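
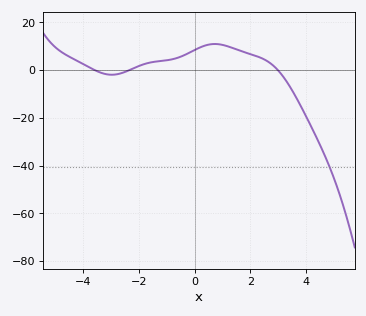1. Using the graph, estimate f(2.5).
4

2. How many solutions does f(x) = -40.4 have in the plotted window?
1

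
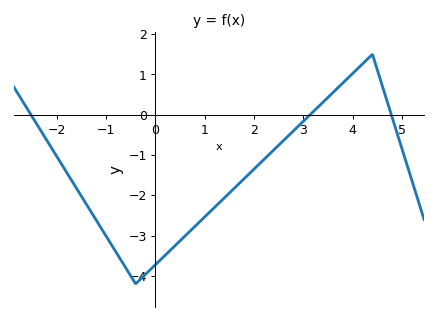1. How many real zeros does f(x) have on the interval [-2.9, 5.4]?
3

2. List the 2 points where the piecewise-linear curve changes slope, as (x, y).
(-0.4, -4.2); (4.4, 1.5)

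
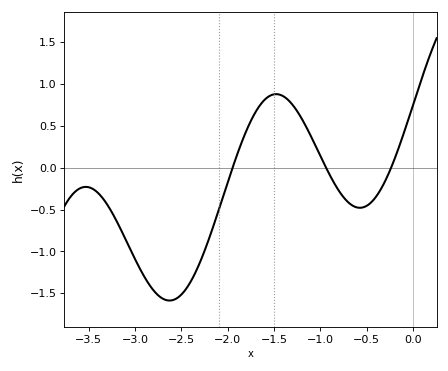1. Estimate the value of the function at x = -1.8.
0.45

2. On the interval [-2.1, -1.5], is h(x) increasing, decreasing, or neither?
increasing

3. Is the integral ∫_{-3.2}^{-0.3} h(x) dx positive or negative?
negative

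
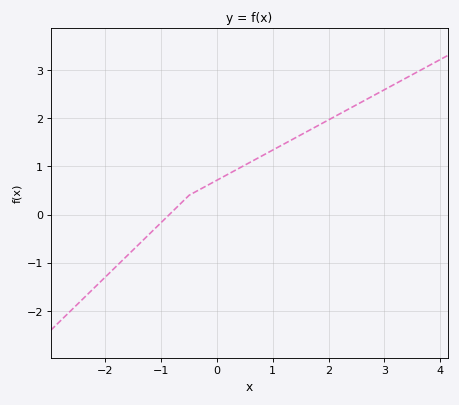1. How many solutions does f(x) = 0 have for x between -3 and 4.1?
1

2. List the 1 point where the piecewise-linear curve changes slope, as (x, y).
(-0.5, 0.4)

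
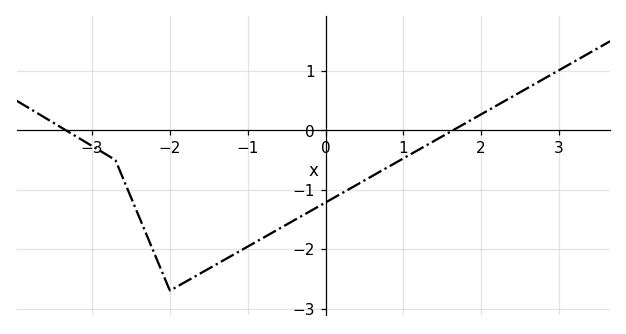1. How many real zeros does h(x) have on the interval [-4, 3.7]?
2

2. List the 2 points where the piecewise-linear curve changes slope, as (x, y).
(-2.7, -0.5); (-2, -2.7)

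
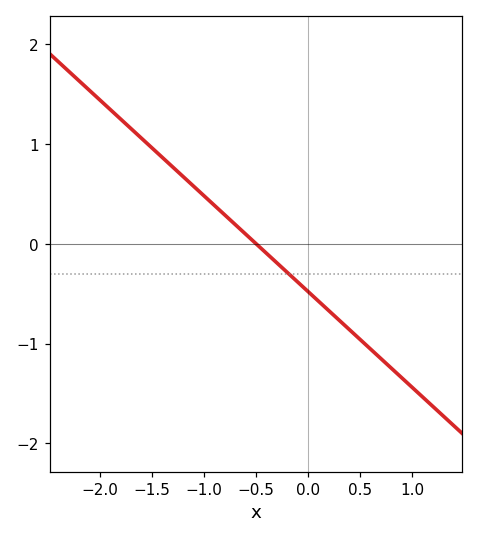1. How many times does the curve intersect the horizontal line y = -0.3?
1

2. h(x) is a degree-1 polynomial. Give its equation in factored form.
y = -0.96(x + 0.5)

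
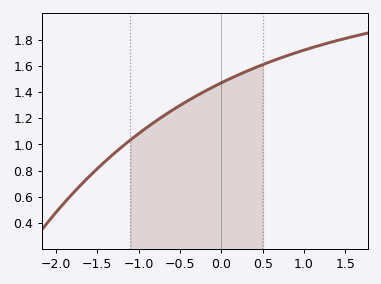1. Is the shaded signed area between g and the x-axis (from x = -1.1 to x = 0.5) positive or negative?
positive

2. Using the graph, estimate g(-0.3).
1.37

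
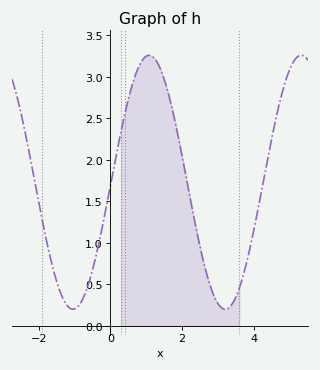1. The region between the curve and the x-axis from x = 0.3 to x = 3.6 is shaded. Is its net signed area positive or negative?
positive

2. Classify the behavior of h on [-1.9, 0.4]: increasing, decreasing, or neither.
neither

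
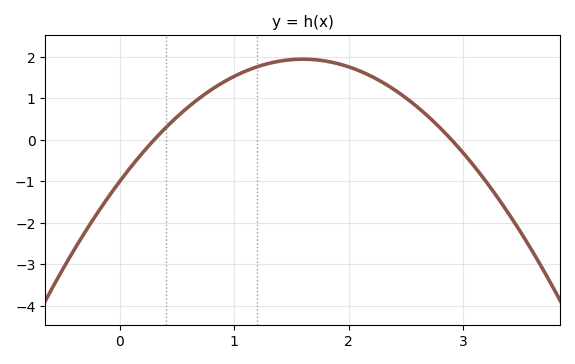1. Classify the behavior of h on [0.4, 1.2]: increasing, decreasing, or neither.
increasing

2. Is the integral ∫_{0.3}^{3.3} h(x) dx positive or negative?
positive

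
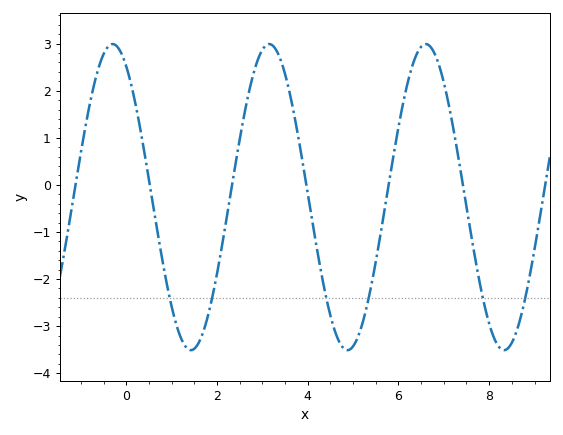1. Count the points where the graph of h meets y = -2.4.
6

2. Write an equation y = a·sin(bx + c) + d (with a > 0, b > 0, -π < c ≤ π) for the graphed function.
y = 3.25sin(1.82x + 2.12) - 0.26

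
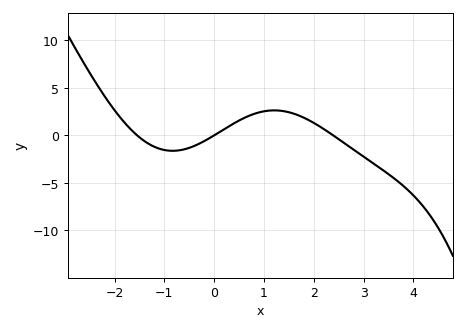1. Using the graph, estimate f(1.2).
2.5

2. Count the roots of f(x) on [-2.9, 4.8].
3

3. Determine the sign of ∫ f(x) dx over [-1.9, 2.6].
positive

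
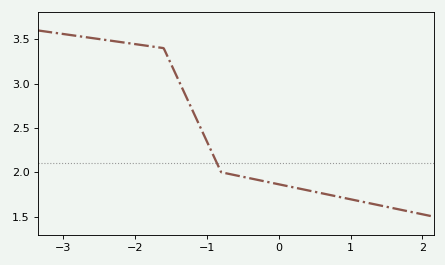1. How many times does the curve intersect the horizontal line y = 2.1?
1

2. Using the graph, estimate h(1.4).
1.63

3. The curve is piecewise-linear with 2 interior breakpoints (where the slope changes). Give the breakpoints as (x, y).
(-1.6, 3.4); (-0.8, 2)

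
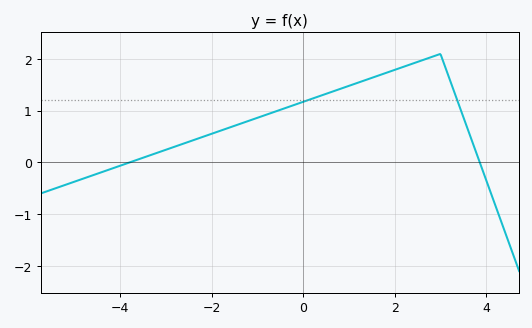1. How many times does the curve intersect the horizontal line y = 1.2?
2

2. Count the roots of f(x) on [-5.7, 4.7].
2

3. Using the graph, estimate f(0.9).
1.45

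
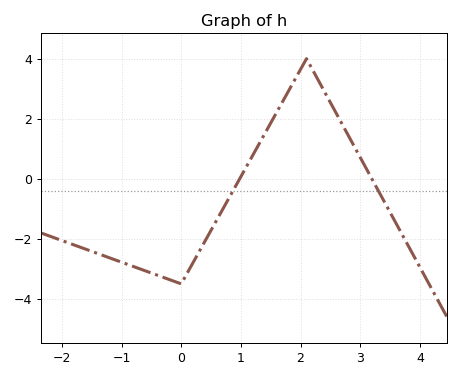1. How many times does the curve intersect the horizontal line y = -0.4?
2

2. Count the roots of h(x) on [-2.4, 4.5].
2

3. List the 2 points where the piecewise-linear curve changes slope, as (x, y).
(0, -3.5); (2.1, 4)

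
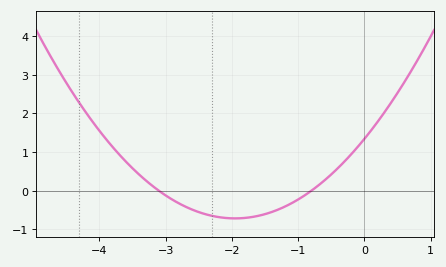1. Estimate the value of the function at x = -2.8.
-0.3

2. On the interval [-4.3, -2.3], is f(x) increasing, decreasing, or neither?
decreasing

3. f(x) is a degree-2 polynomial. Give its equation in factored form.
y = 0.54(x + 3.1)(x + 0.8)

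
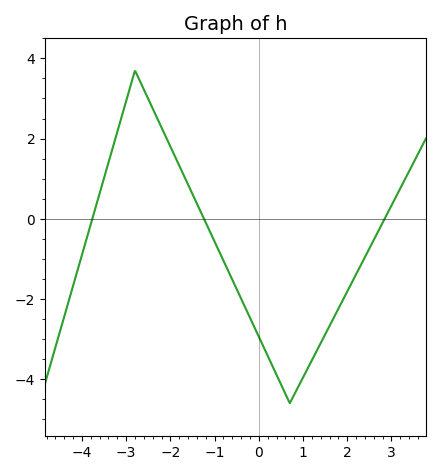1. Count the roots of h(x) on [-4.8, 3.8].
3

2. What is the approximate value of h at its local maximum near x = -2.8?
3.7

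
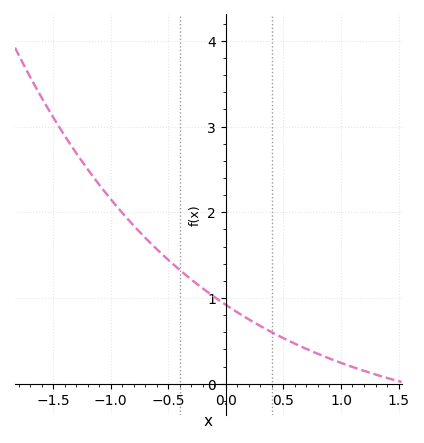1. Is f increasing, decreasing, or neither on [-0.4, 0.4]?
decreasing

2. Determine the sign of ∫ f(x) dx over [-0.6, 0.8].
positive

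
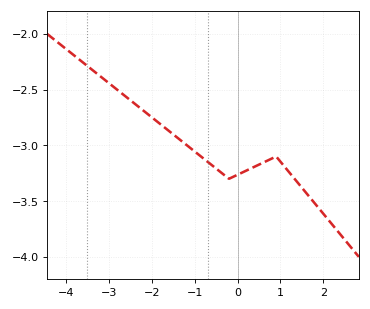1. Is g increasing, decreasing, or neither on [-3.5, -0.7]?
decreasing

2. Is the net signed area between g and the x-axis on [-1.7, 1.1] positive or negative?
negative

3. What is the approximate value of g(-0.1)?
-3.3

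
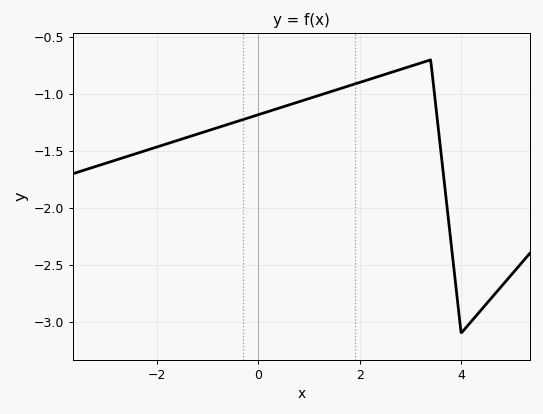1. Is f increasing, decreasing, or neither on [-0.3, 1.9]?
increasing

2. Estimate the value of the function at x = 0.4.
-1.15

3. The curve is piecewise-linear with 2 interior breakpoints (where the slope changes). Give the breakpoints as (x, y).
(3.4, -0.7); (4, -3.1)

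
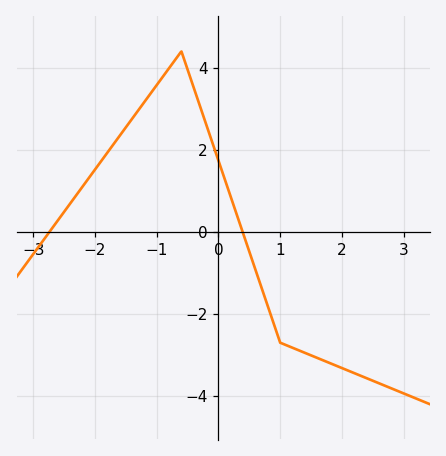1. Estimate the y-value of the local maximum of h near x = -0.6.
4.4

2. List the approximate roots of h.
-2.7, 0.4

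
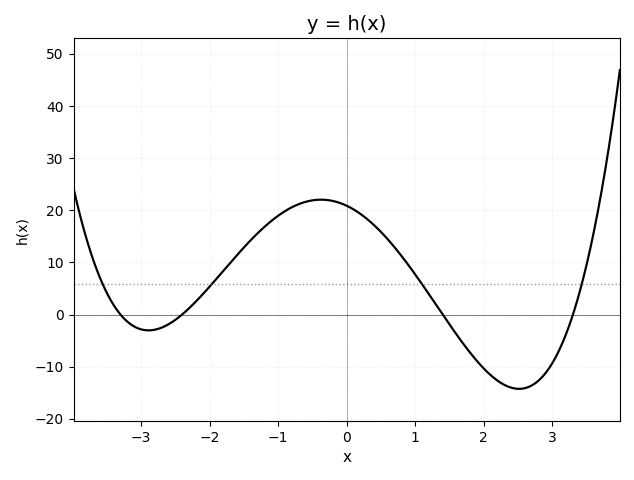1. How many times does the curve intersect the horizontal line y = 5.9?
4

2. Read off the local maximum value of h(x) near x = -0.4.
22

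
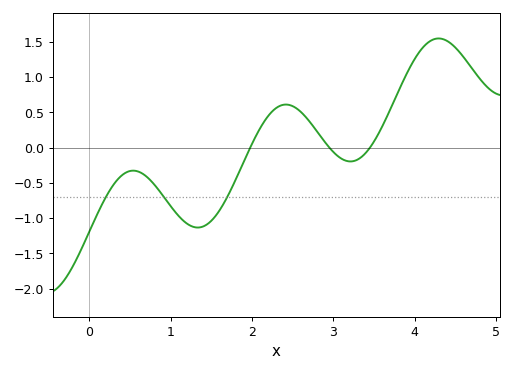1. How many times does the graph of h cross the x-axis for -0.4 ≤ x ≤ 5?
3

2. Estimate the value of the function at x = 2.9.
0.05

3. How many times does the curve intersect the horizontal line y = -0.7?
3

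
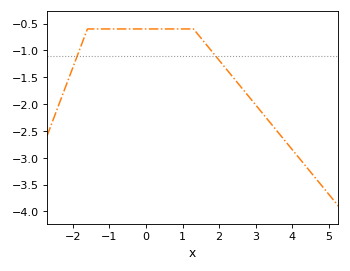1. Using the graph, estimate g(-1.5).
-0.6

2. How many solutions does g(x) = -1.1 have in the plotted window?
2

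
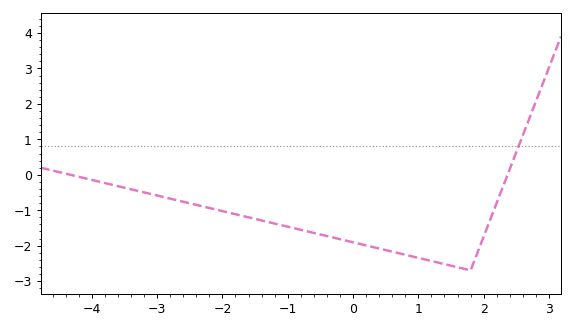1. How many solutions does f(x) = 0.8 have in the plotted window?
1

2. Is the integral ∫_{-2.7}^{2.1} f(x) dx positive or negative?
negative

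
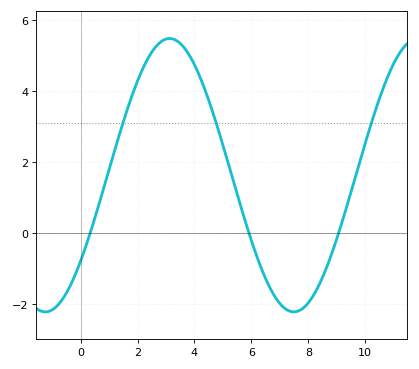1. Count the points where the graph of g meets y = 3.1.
3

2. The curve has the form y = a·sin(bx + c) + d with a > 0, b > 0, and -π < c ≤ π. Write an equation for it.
y = 3.85sin(0.72x - 0.68) + 1.62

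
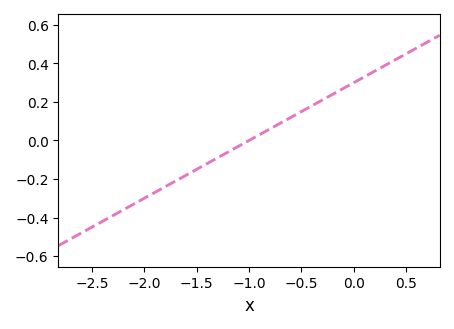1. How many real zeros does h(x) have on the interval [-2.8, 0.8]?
1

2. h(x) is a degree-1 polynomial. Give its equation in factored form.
y = 0.3(x + 1)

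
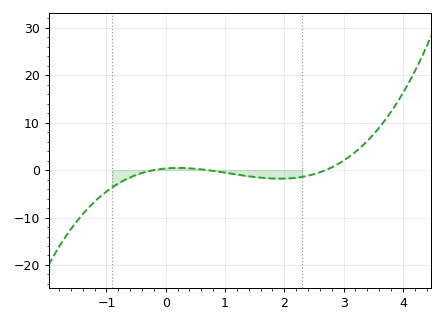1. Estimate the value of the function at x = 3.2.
4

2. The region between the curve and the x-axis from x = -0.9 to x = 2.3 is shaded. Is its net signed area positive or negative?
negative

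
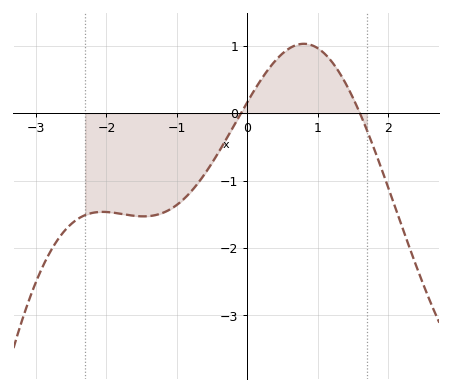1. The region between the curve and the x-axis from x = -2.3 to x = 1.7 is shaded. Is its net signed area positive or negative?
negative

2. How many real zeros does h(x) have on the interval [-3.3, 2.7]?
2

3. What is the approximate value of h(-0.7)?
-1.04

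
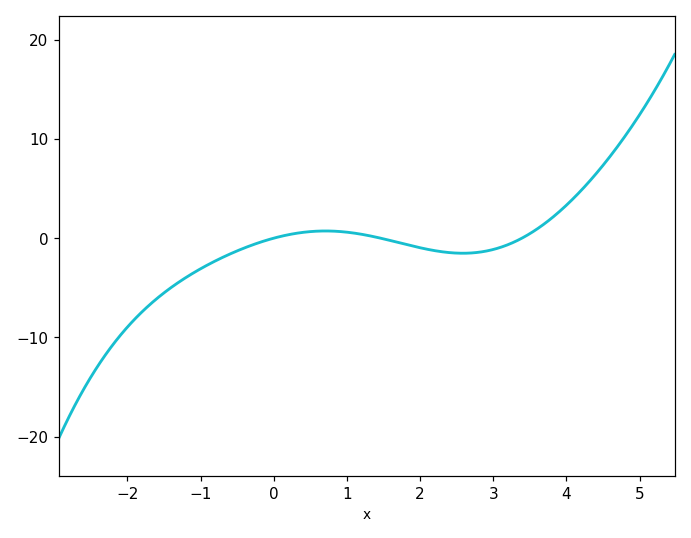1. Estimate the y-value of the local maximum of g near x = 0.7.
1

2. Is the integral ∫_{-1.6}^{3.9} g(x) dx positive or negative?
negative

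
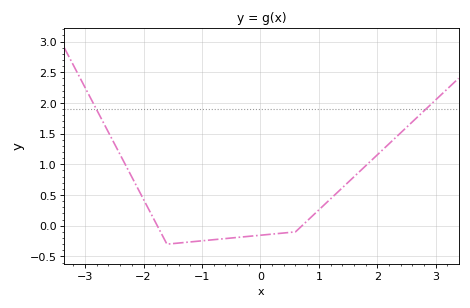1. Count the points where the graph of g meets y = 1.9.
2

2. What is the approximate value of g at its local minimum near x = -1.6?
-0.3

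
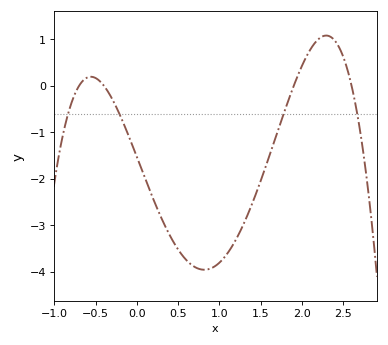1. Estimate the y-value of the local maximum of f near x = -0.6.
0.193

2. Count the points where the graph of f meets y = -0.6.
4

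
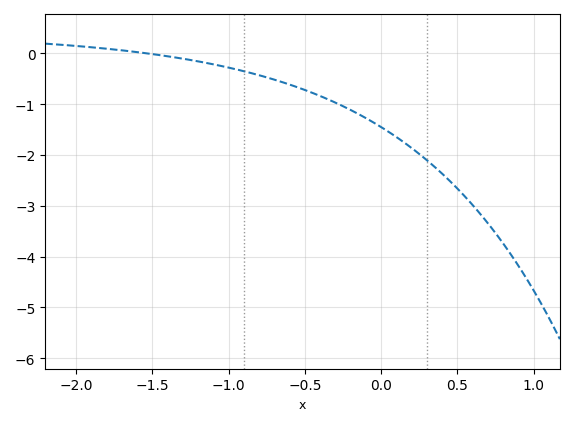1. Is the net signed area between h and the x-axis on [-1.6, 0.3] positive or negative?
negative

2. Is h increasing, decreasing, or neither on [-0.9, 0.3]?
decreasing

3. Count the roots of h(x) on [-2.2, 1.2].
1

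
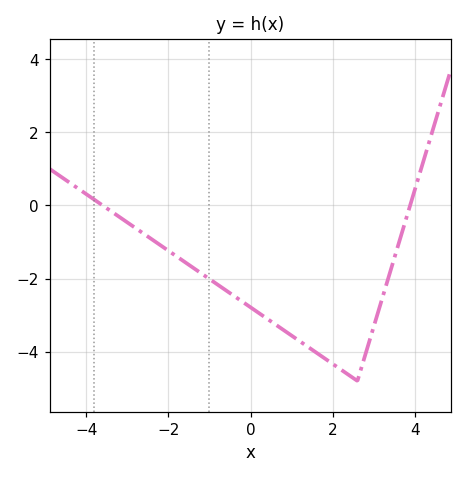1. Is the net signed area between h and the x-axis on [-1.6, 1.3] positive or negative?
negative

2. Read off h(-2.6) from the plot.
-0.773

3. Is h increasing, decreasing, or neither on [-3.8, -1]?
decreasing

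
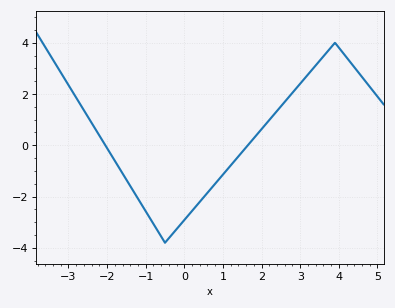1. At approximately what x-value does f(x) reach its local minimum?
-0.501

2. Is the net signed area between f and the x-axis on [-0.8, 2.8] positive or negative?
negative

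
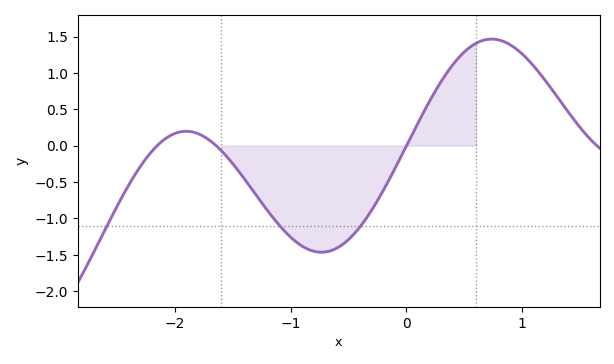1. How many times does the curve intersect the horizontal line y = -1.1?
3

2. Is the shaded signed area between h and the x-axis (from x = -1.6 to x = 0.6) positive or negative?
negative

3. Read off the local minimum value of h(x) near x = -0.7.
-1.46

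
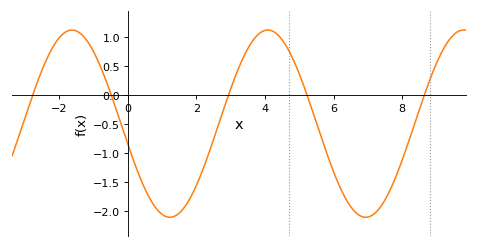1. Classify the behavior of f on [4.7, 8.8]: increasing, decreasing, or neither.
neither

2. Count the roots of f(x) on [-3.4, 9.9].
5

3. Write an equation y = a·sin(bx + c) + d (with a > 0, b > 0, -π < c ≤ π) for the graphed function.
y = 1.61sin(1.1x - 2.9) - 0.49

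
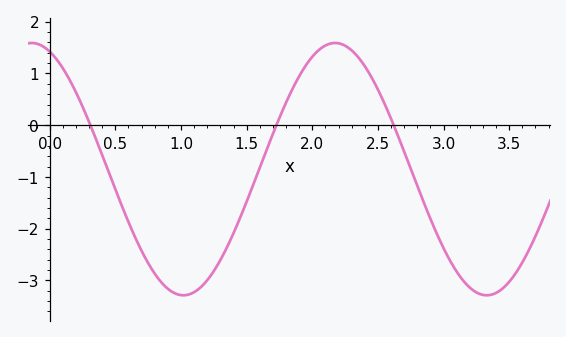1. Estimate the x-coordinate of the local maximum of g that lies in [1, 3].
2.17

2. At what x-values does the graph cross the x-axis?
0.31, 1.73, 2.62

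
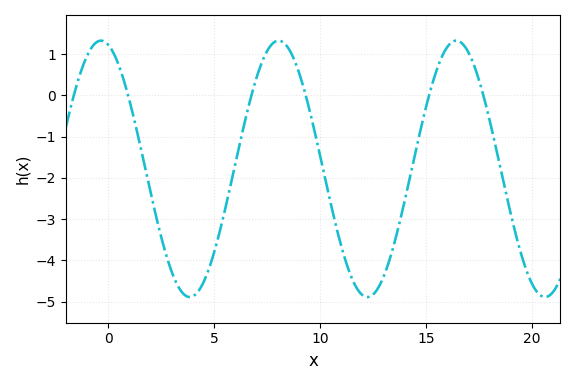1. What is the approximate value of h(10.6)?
-2.84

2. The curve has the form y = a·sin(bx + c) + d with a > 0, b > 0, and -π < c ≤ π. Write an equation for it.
y = 3.11sin(0.75x + 1.82) - 1.78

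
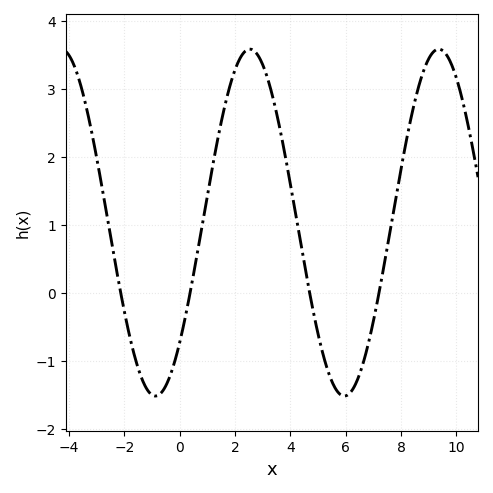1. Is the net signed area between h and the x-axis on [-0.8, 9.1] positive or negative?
positive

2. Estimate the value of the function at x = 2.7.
3.6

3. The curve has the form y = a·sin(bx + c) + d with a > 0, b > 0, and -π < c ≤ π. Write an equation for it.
y = 2.55sin(0.92x - 0.76) + 1.04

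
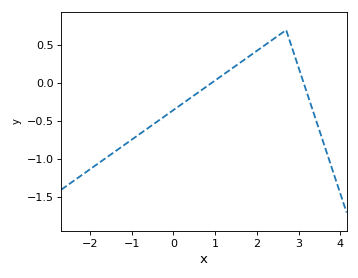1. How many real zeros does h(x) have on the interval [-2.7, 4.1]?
2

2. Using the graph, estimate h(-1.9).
-1.09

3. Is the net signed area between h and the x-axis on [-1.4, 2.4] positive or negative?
negative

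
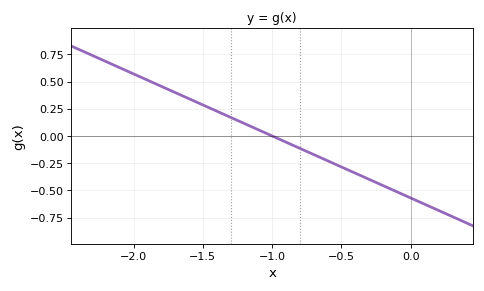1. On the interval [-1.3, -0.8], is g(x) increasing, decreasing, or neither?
decreasing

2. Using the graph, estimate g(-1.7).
0.4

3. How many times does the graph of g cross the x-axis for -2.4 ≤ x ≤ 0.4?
1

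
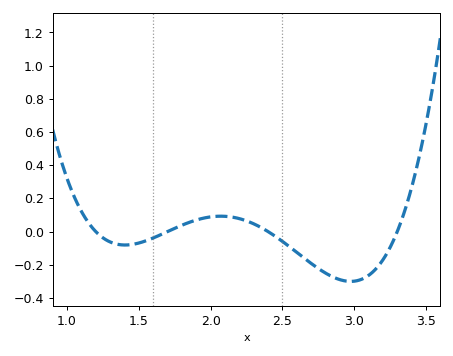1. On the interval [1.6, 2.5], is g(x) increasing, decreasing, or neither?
neither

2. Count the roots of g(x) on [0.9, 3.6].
4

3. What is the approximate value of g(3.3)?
0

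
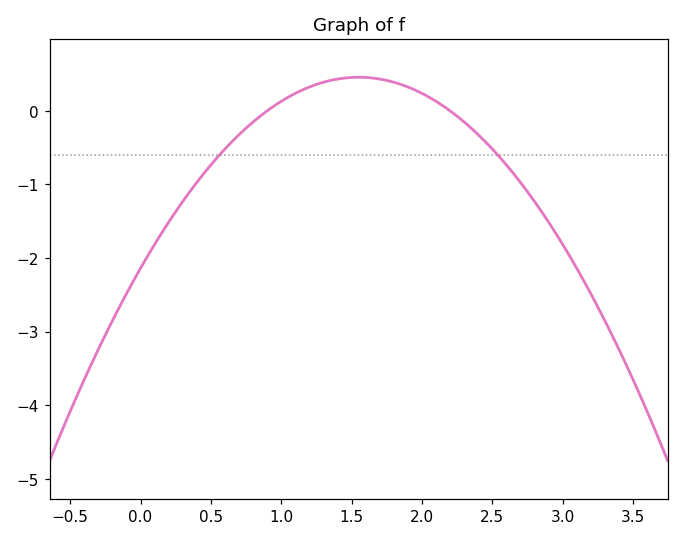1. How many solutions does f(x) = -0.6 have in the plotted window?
2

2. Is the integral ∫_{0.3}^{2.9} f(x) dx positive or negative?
negative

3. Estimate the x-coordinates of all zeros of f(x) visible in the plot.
0.9, 2.2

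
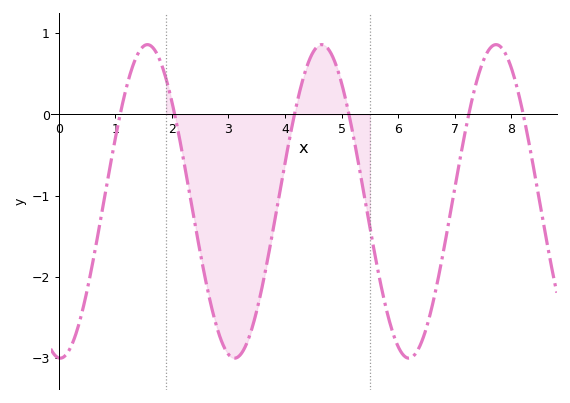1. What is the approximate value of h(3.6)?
-2.1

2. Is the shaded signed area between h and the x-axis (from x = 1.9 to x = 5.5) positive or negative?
negative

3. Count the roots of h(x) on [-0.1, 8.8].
6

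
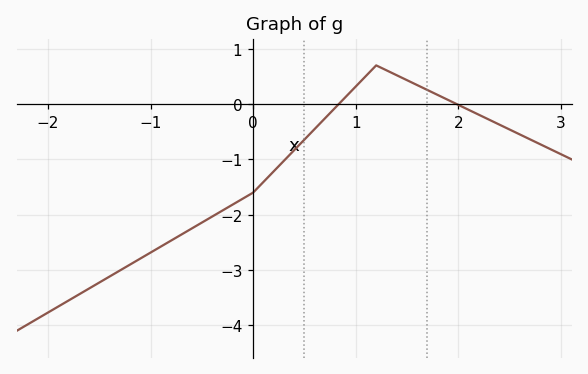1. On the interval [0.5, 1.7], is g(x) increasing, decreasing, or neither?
neither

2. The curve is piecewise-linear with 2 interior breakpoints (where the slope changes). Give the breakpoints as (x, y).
(0, -1.6); (1.2, 0.7)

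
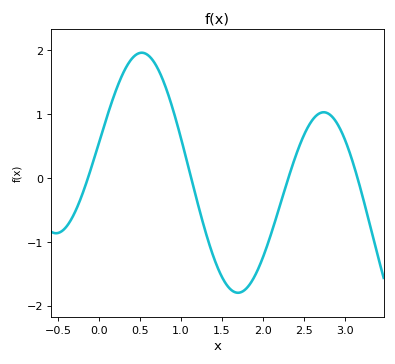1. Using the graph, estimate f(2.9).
0.9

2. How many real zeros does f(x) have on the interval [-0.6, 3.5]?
4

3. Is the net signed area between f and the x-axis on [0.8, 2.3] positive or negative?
negative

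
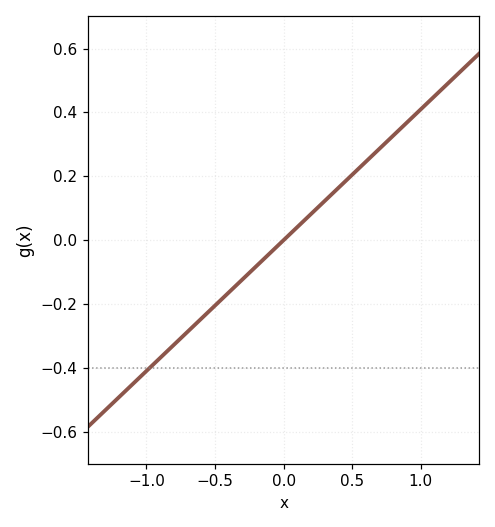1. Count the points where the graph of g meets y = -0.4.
1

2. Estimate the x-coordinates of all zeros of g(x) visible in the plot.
0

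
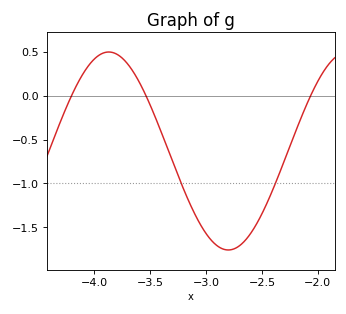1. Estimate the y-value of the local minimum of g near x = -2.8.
-1.76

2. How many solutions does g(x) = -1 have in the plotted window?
2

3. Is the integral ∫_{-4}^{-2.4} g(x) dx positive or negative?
negative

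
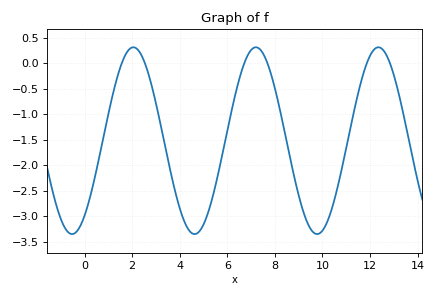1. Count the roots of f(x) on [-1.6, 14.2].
6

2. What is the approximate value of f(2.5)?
0.05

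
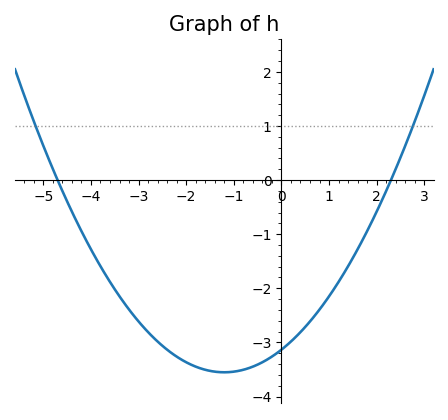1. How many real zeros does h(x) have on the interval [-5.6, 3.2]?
2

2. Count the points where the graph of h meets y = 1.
2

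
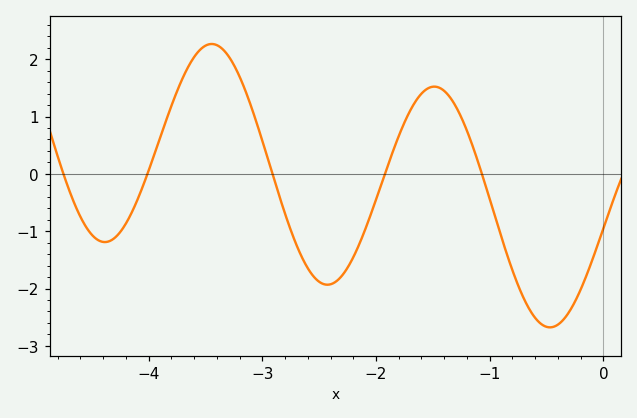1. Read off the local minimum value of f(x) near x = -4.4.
-1.2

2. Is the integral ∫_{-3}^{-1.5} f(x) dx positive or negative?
negative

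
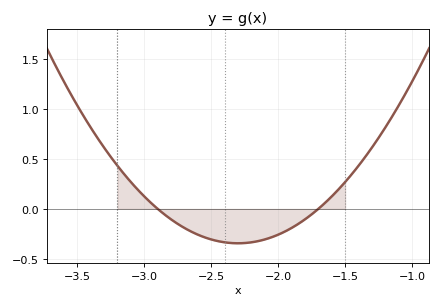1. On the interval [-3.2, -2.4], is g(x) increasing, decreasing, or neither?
decreasing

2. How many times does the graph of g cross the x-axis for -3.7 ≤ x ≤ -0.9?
2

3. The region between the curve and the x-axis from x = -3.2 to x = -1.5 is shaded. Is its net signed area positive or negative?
negative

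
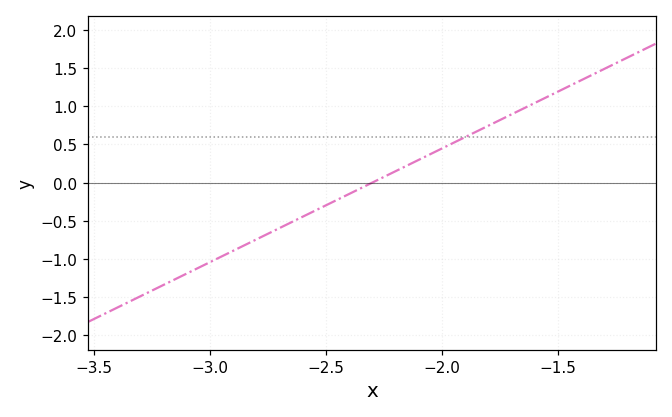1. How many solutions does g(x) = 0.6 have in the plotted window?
1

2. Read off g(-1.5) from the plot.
1.19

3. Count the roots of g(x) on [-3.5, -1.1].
1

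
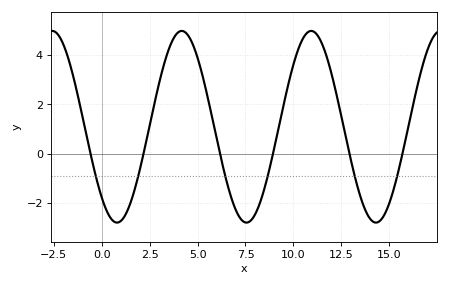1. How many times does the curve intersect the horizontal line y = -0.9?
6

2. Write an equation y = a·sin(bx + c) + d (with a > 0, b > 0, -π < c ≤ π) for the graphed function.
y = 3.89sin(0.93x - 2.31) + 1.09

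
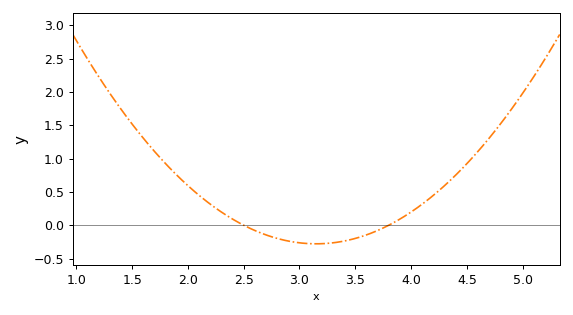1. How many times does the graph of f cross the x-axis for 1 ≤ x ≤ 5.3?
2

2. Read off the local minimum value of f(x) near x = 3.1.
-0.279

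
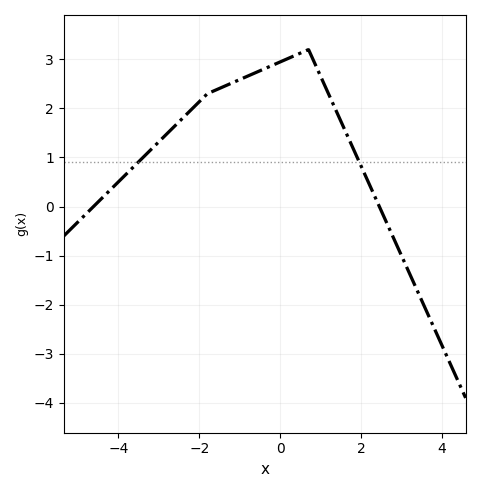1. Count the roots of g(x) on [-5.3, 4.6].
2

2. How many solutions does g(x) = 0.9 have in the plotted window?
2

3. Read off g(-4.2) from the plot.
0.3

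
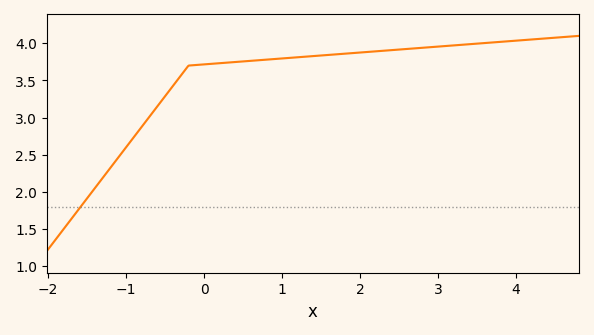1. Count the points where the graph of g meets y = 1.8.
1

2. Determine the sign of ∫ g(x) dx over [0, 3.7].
positive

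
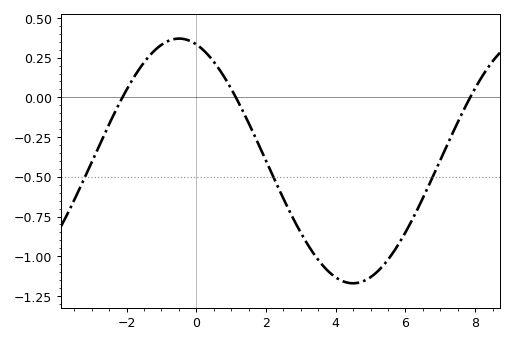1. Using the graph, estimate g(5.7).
-0.96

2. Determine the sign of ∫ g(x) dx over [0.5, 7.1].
negative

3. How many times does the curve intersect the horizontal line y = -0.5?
3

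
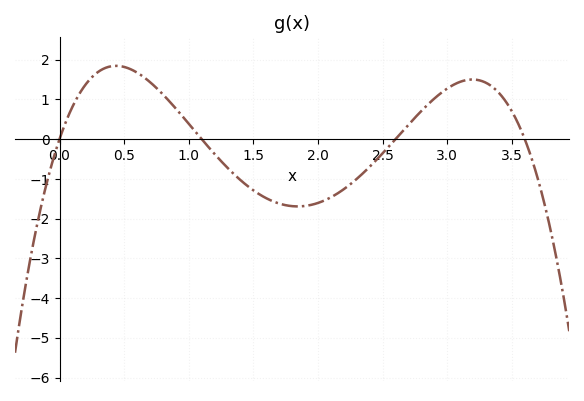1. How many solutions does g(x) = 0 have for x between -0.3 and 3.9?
4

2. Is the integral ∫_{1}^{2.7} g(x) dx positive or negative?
negative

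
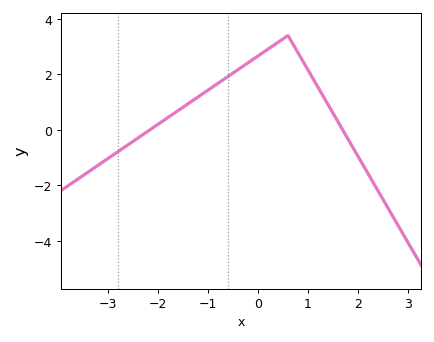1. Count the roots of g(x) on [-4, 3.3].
2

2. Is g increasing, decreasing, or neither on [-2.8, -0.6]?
increasing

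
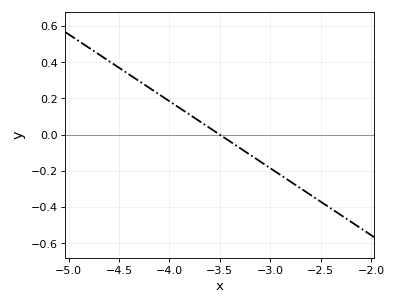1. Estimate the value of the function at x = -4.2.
0.26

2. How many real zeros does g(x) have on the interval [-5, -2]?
1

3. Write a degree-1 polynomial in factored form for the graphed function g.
y = -0.37(x + 3.5)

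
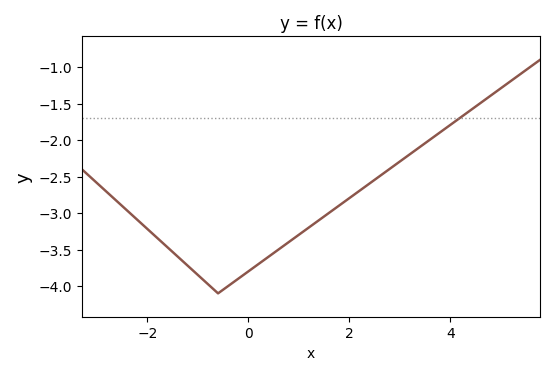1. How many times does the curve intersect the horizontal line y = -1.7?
1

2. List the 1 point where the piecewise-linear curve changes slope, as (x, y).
(-0.6, -4.1)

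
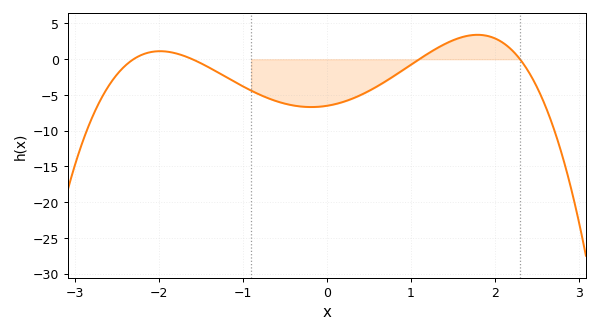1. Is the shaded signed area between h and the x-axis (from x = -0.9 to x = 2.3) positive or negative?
negative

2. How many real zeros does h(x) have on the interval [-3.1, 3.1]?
4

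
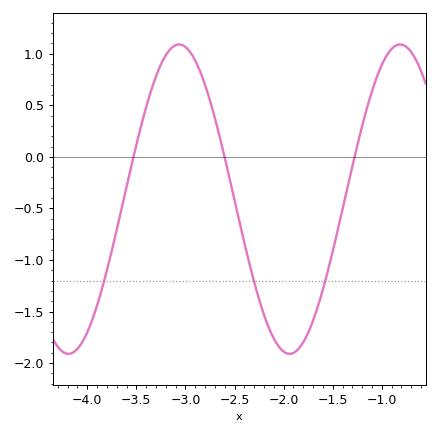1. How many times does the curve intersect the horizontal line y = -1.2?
3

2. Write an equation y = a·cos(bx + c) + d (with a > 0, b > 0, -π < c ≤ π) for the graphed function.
y = 1.5cos(2.79x + 2.27) - 0.41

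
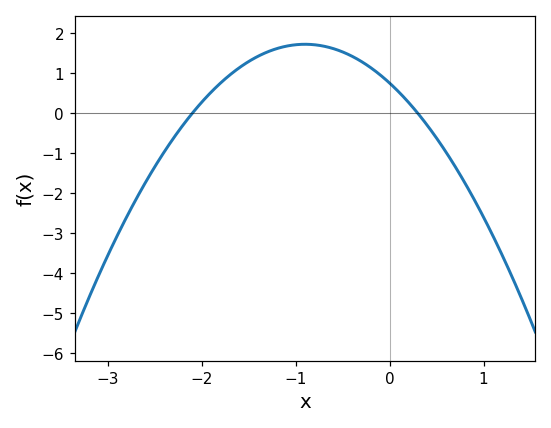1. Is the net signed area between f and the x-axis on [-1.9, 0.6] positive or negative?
positive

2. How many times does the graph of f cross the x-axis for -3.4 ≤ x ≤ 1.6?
2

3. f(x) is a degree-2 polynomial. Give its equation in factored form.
y = -1.2(x + 2.1)(x - 0.3)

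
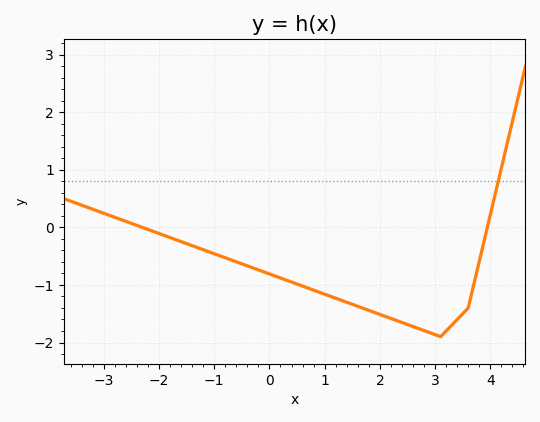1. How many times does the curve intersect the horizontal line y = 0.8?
1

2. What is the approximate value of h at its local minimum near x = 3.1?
-1.9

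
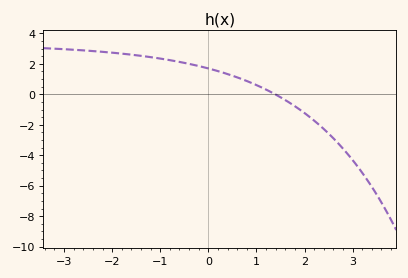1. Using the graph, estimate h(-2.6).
2.8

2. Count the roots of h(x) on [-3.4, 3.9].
1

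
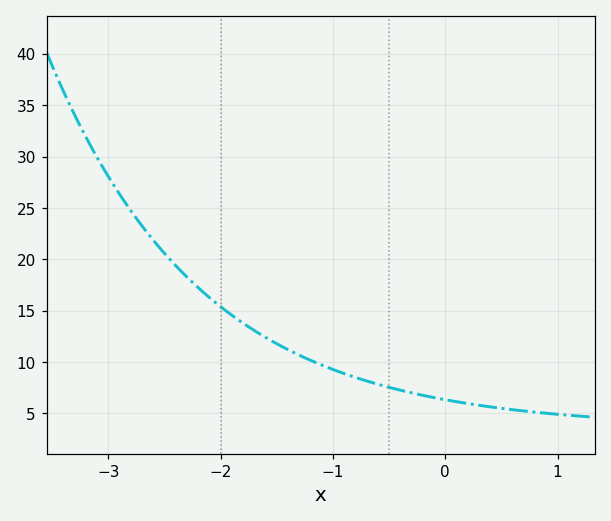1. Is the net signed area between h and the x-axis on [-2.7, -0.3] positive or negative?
positive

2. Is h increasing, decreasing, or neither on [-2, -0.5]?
decreasing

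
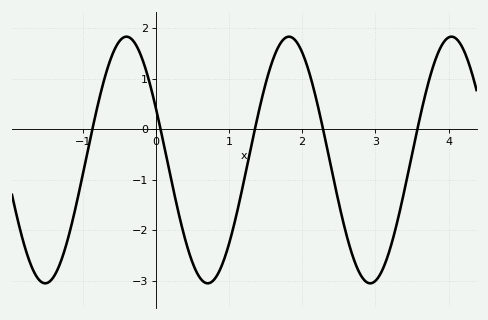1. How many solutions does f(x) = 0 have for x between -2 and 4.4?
5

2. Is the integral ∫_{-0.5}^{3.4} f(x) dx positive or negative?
negative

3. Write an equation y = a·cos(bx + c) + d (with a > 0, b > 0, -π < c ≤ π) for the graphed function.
y = 2.44cos(2.8x + 1.1) - 0.61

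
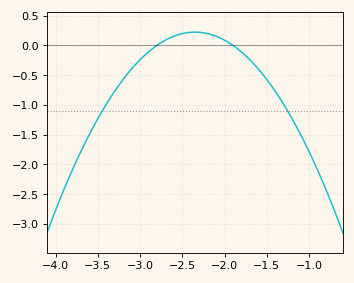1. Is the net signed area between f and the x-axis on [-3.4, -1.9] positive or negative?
negative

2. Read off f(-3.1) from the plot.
-0.396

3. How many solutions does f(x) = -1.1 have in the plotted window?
2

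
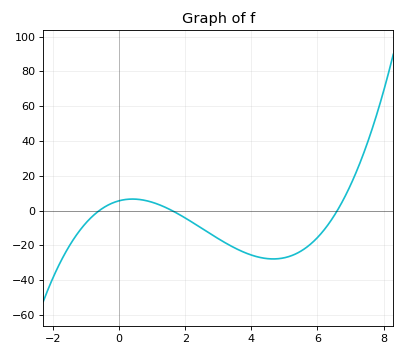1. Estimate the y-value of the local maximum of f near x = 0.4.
6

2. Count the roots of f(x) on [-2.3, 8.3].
3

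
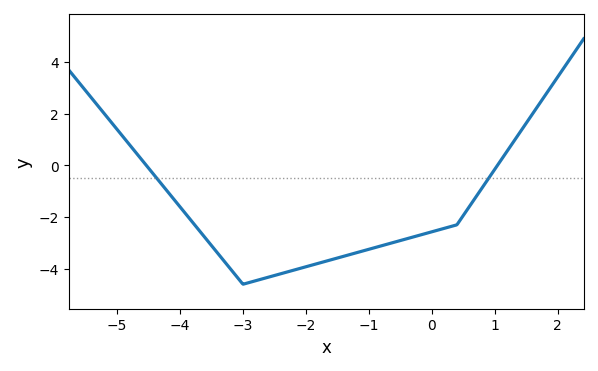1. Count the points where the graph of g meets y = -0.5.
2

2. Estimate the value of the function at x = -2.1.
-4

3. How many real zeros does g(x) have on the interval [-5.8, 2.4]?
2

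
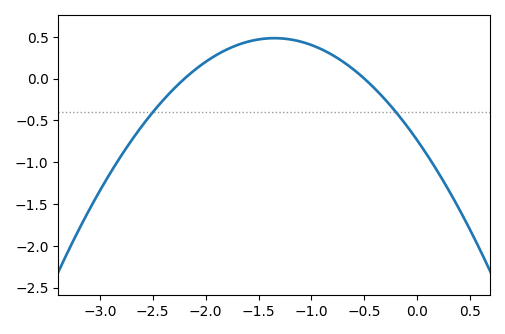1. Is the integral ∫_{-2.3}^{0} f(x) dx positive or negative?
positive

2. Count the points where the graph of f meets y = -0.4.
2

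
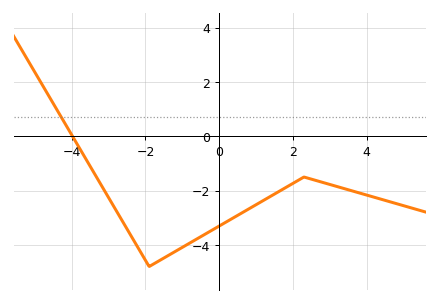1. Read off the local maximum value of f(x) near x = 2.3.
-1.6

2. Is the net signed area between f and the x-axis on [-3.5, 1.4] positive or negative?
negative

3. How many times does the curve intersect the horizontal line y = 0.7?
1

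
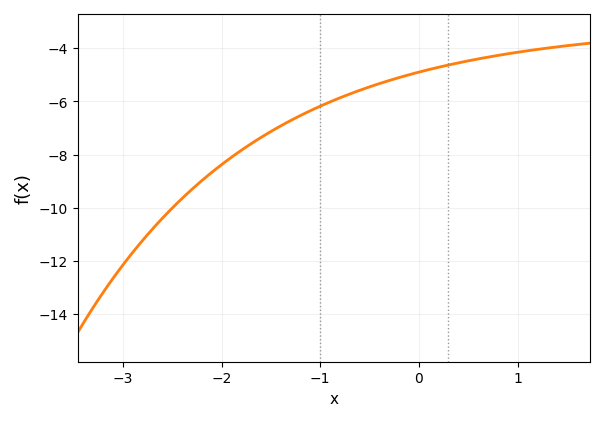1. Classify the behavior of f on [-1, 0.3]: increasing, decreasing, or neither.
increasing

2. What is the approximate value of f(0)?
-4.8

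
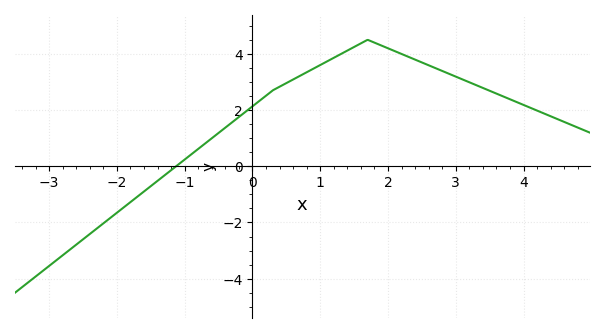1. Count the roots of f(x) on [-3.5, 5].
1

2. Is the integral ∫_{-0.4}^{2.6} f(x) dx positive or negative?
positive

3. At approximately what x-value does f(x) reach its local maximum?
1.6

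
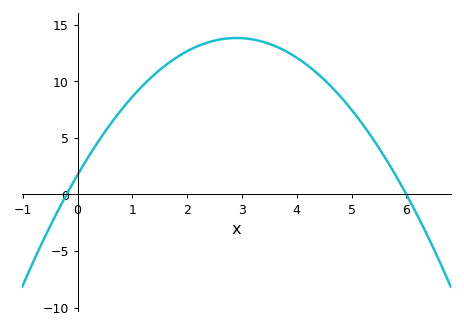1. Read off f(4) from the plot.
12.1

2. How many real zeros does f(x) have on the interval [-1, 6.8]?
2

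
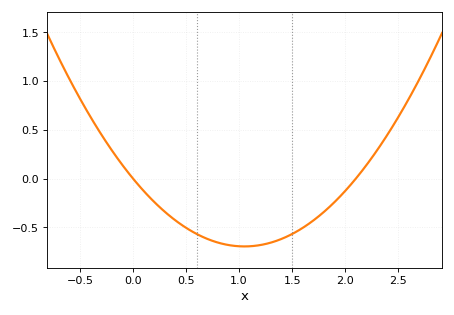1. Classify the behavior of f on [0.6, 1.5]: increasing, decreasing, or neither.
neither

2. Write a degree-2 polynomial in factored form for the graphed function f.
y = 0.63(x - 0)(x - 2.1)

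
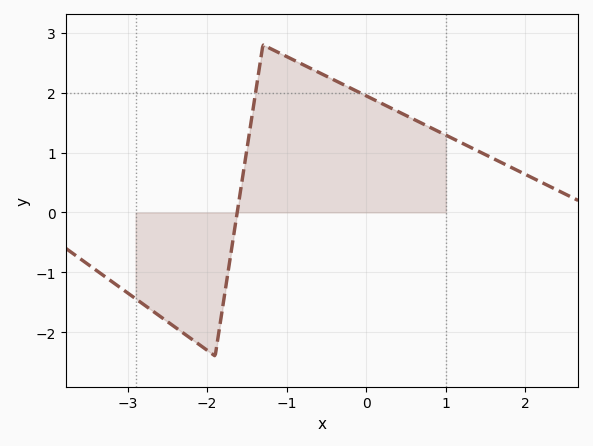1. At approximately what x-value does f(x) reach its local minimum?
-1.9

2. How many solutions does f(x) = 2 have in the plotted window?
2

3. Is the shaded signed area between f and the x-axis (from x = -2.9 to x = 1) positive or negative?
positive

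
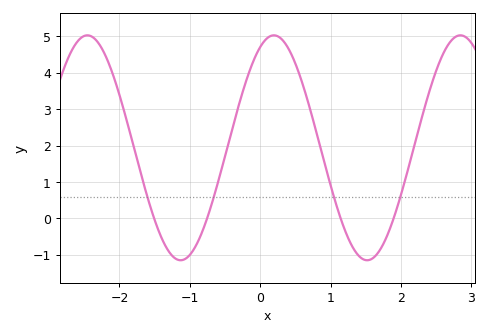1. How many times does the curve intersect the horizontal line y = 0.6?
4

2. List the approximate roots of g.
-1.51, -0.754, 1.14, 1.9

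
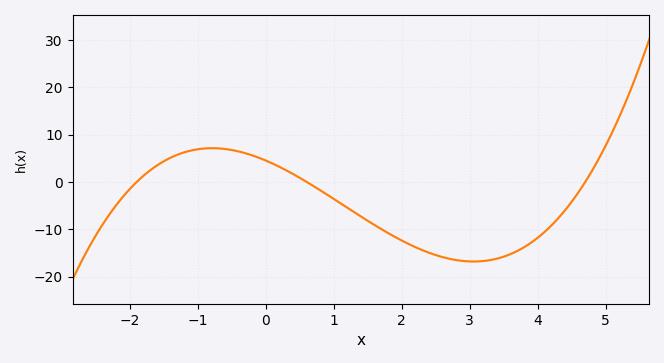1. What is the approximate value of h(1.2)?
-5.47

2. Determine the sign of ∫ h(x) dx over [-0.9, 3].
negative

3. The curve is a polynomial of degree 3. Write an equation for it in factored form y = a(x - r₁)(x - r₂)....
y = 0.84(x + 1.9)(x - 0.6)(x - 4.7)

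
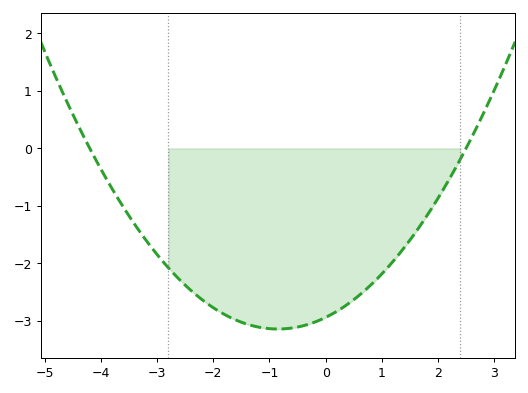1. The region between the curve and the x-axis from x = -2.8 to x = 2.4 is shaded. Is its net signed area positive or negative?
negative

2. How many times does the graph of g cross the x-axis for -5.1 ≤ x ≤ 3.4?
2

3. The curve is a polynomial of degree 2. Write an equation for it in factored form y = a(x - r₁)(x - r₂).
y = 0.28(x + 4.2)(x - 2.5)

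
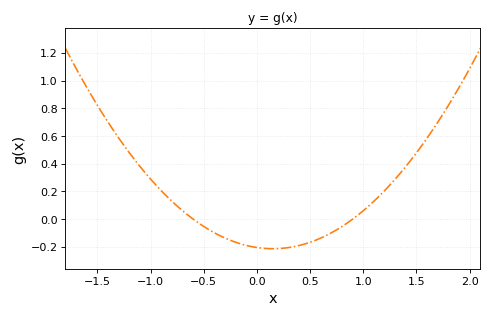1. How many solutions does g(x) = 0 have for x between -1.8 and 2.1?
2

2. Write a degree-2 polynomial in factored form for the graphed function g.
y = 0.38(x + 0.6)(x - 0.9)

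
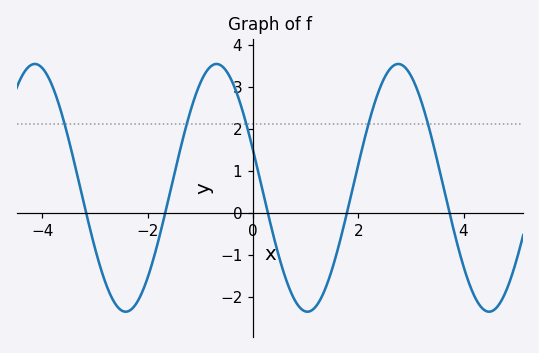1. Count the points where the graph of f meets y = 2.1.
5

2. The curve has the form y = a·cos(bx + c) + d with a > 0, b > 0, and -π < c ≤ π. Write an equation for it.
y = 2.95cos(1.8x + 1.3) + 0.59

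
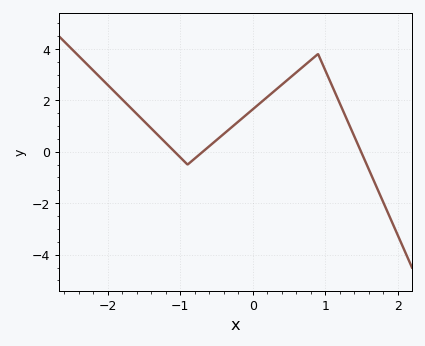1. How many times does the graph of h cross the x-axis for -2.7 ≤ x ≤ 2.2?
3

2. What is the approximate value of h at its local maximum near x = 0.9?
3.8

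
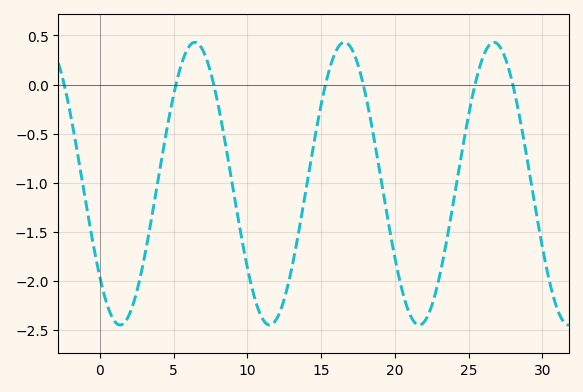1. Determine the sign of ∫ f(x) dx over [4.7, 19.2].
negative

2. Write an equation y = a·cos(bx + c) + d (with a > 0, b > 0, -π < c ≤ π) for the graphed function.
y = 1.44cos(0.62x + 2.29) - 1.01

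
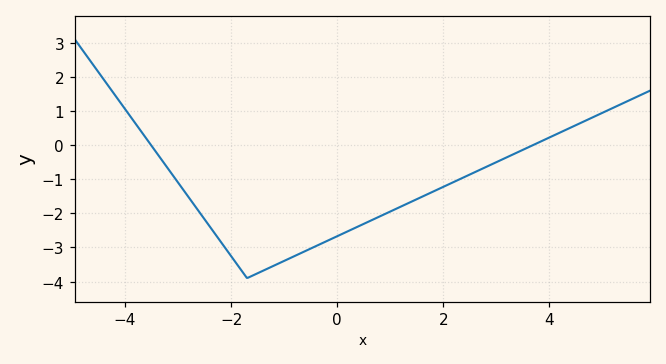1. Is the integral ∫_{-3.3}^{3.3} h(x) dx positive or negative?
negative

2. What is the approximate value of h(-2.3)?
-2.61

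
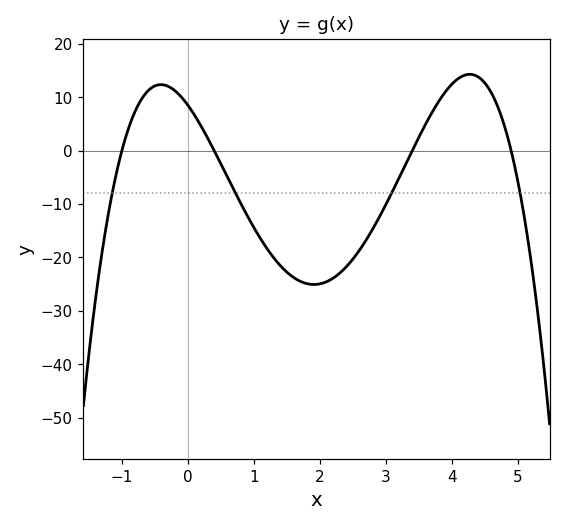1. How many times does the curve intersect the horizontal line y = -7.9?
4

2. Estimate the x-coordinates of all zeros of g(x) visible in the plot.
-1, 0.4, 3.4, 4.9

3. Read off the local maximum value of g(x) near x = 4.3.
14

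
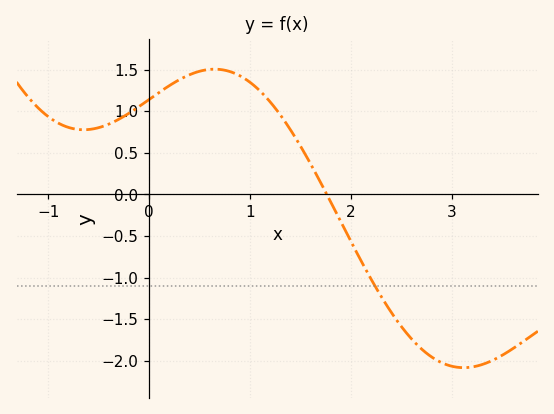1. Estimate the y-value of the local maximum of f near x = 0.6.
1.5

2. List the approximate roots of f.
1.8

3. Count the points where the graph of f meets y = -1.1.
1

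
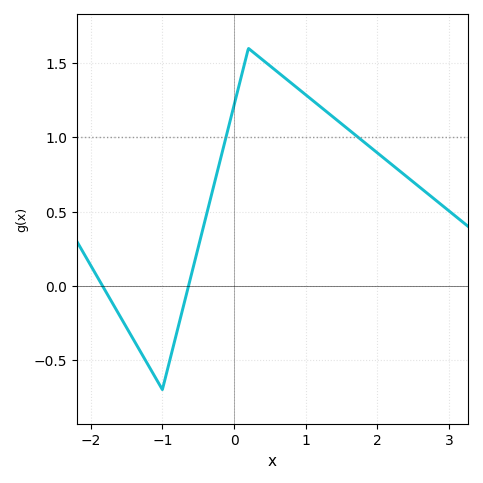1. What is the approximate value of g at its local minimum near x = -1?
-0.7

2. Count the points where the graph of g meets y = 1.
2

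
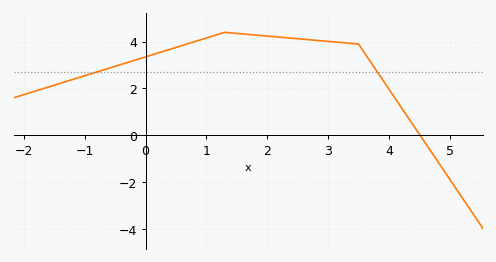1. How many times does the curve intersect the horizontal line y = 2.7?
2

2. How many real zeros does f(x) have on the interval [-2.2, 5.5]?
1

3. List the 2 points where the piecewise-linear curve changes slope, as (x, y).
(1.3, 4.4); (3.5, 3.9)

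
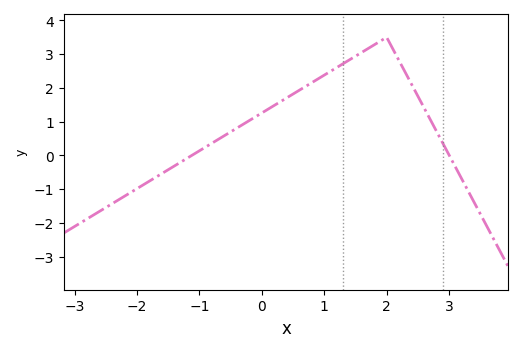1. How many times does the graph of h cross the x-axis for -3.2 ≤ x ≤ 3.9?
2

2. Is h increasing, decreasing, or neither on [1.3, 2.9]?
neither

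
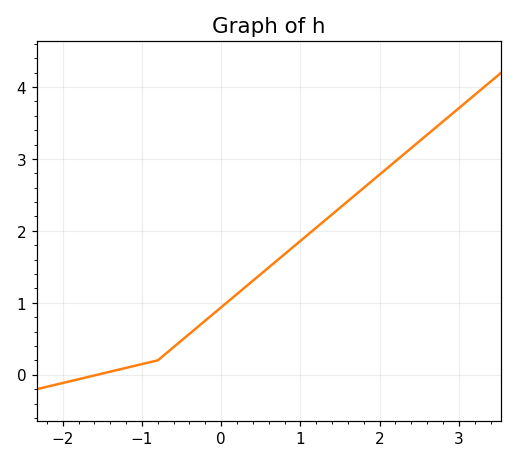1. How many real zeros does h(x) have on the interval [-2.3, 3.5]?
1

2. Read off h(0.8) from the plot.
1.7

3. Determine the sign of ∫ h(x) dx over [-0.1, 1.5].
positive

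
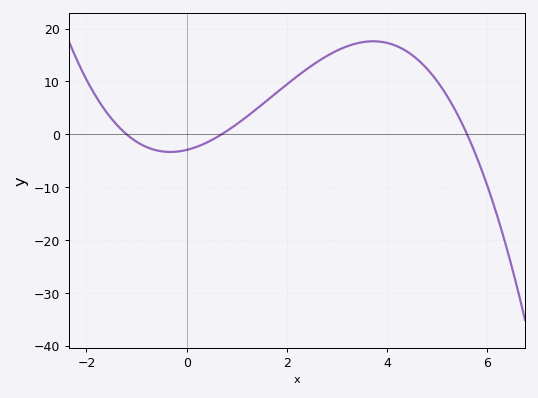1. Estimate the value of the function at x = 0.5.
-1.09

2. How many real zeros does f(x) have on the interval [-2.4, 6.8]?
3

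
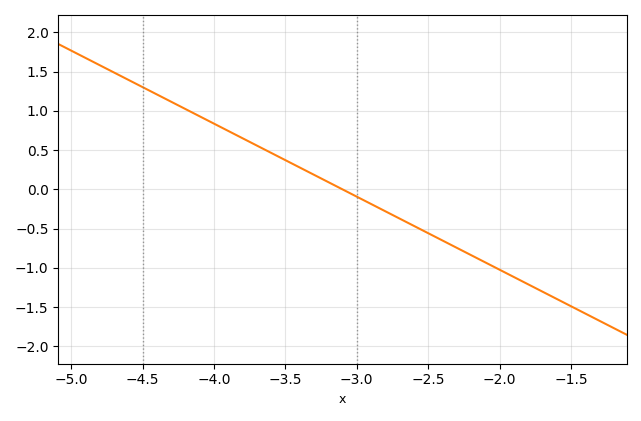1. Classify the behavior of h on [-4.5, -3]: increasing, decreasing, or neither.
decreasing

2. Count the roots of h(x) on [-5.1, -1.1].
1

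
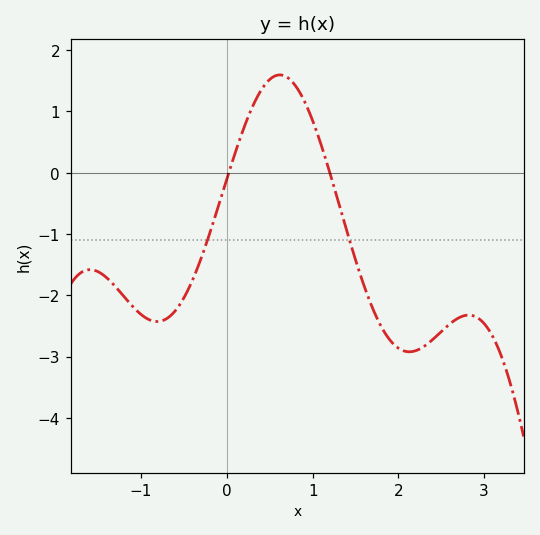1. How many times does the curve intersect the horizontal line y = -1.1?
2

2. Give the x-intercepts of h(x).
0, 1.2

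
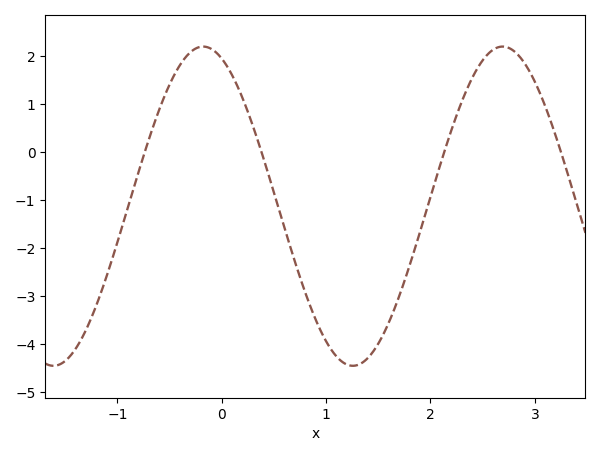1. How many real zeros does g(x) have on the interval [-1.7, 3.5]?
4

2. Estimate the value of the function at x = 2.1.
-0.2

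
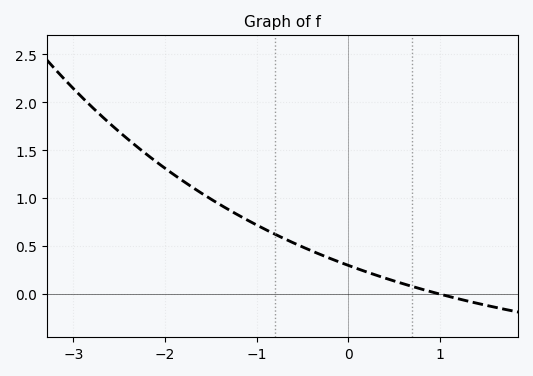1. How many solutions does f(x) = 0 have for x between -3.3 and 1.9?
1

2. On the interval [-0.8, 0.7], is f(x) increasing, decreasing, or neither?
decreasing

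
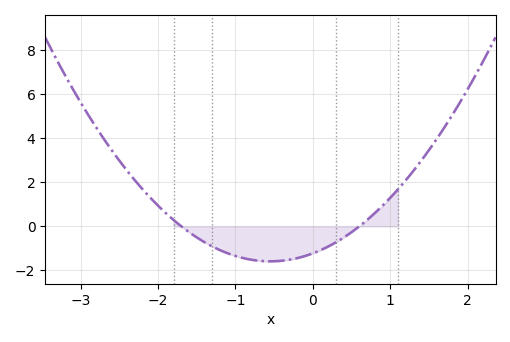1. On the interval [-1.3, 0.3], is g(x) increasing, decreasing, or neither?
neither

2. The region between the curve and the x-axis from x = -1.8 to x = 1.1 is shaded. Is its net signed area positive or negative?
negative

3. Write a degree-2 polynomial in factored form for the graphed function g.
y = 1.2(x + 1.7)(x - 0.6)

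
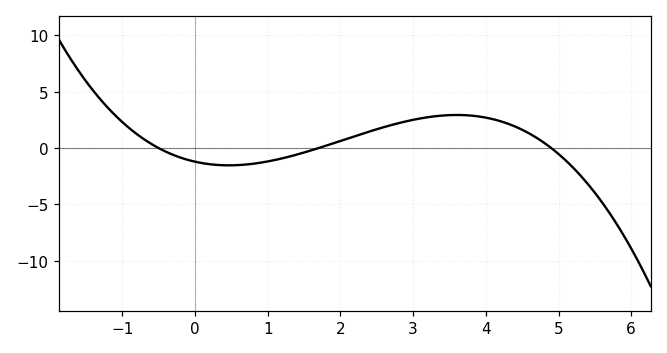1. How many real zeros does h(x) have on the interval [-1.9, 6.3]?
3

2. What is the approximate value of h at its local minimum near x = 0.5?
-1.53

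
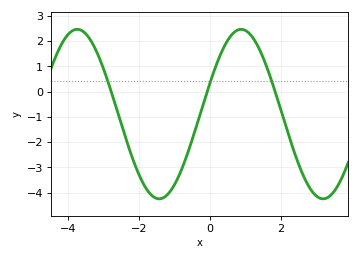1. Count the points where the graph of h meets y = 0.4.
3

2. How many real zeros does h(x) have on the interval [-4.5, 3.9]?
3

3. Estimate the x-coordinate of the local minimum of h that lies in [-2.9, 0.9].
-1.42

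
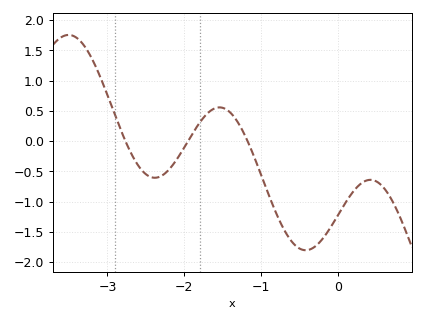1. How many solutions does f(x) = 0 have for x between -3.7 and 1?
3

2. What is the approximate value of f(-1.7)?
0.45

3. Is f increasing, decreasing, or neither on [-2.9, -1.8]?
neither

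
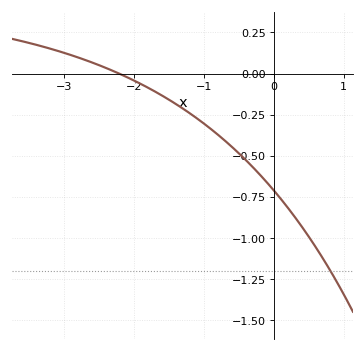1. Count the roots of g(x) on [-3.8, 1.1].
1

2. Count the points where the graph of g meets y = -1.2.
1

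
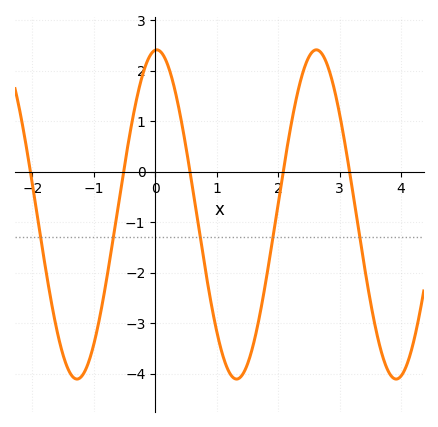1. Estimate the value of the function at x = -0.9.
-2.9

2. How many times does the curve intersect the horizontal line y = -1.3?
5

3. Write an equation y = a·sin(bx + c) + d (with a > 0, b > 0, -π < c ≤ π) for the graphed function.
y = 3.26sin(2.4x + 1.5) - 0.85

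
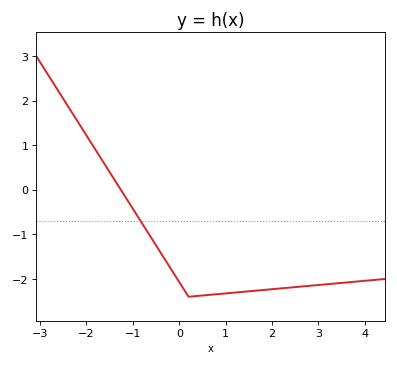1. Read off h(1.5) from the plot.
-2.3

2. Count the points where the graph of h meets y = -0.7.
1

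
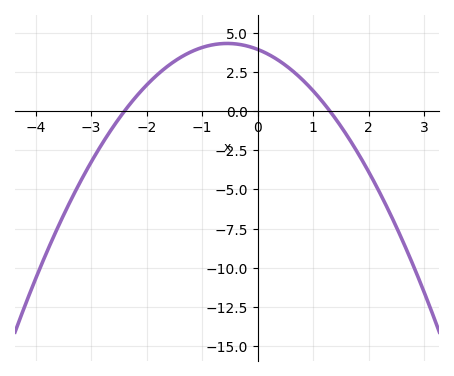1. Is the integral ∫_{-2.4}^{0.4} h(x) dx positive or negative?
positive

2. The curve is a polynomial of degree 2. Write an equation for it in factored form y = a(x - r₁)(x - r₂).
y = -1.26(x + 2.4)(x - 1.3)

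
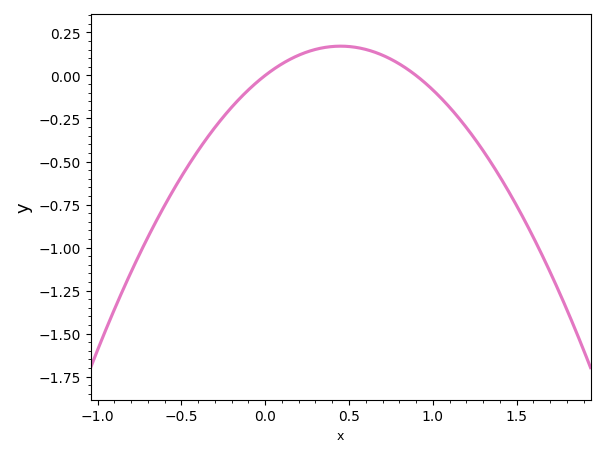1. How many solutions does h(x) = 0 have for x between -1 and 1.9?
2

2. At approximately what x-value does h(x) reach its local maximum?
0.45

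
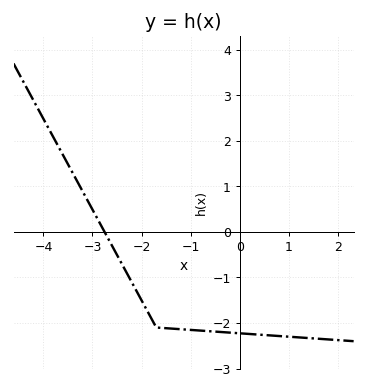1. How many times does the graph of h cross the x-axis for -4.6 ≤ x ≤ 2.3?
1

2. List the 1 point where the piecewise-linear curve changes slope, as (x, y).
(-1.7, -2.1)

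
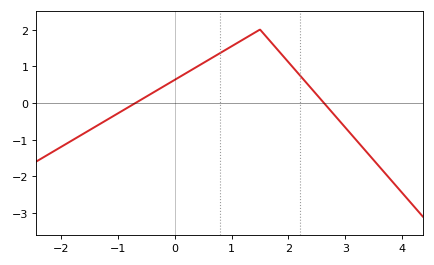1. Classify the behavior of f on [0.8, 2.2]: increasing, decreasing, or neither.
neither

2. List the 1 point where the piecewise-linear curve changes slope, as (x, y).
(1.5, 2)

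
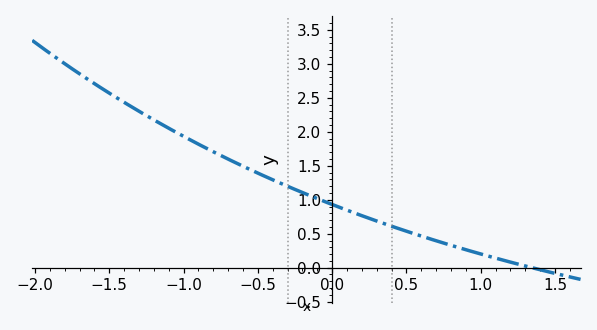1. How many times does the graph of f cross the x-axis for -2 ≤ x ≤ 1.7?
1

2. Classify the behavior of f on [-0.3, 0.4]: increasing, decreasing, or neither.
decreasing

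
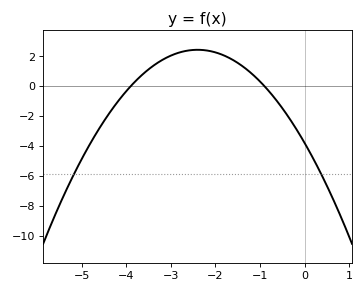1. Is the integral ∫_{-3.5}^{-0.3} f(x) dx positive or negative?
positive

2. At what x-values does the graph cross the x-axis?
-3.9, -0.9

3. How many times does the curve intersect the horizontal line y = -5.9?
2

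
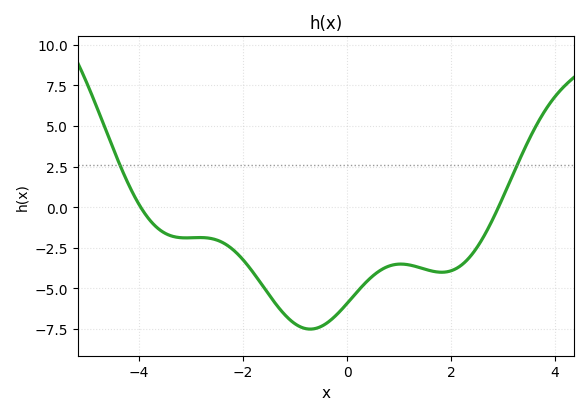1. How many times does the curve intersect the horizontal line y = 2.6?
2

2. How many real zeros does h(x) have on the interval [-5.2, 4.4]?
2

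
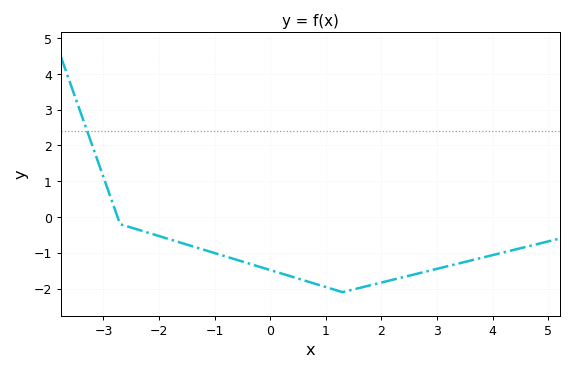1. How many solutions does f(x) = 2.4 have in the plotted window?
1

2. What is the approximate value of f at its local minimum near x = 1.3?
-2.1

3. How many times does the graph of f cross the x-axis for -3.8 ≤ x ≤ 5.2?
1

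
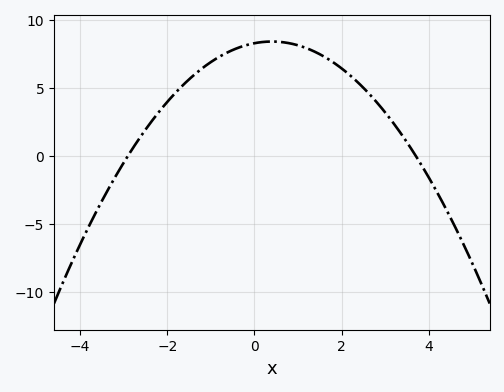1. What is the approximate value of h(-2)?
3.95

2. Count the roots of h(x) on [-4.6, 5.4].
2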